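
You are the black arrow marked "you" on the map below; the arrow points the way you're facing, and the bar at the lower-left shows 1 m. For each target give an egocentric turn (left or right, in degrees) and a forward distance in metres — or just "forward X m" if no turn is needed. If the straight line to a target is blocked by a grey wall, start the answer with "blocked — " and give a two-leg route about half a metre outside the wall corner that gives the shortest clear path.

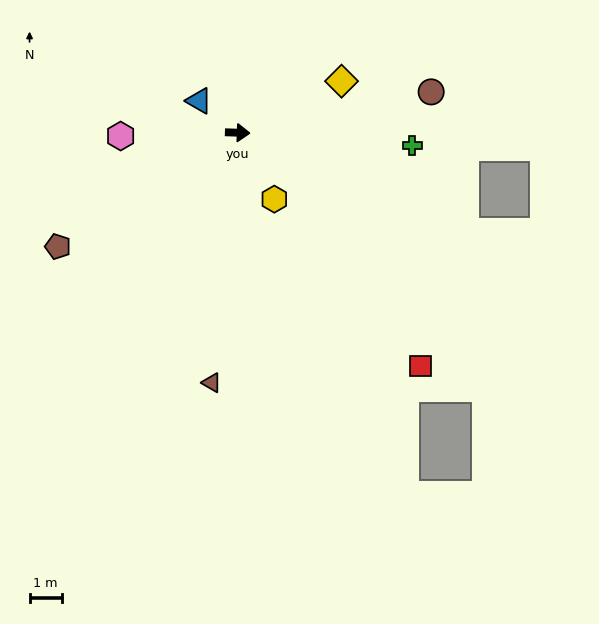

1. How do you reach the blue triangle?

turn left 143°, forward 1.6 m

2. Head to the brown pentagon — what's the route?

turn right 146°, forward 6.6 m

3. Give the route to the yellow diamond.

turn left 28°, forward 3.6 m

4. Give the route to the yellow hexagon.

turn right 59°, forward 2.4 m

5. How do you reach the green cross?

turn right 2°, forward 5.4 m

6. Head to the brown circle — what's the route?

turn left 14°, forward 6.1 m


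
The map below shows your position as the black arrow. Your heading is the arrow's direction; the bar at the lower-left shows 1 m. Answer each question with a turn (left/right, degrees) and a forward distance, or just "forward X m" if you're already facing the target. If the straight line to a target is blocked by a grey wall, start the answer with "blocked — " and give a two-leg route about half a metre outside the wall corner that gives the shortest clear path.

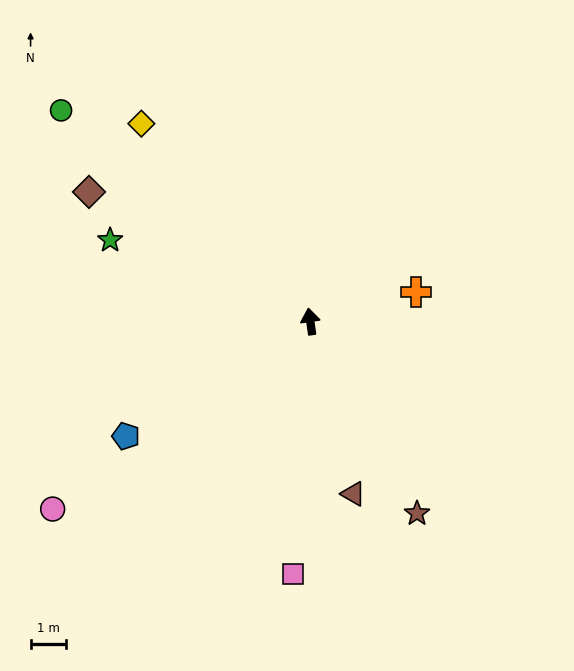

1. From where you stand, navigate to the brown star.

turn right 159°, forward 6.2 m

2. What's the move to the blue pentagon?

turn left 114°, forward 6.2 m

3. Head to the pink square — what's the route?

turn left 168°, forward 7.2 m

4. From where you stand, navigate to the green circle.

turn left 41°, forward 9.3 m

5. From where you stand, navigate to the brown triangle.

turn right 174°, forward 5.1 m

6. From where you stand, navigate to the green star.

turn left 60°, forward 6.1 m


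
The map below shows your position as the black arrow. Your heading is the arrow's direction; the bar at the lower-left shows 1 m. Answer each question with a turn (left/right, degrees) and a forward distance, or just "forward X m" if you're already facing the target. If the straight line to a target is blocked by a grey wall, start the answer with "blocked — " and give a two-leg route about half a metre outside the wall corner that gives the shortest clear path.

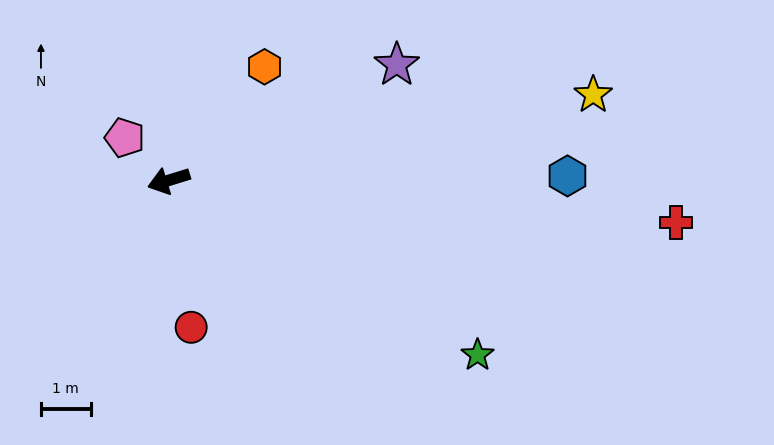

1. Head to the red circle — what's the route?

turn left 81°, forward 3.0 m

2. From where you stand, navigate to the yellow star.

turn left 174°, forward 8.7 m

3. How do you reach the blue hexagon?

turn left 163°, forward 8.0 m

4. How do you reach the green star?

turn left 133°, forward 7.1 m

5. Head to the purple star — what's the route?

turn right 170°, forward 5.1 m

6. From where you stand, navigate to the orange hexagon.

turn right 147°, forward 3.0 m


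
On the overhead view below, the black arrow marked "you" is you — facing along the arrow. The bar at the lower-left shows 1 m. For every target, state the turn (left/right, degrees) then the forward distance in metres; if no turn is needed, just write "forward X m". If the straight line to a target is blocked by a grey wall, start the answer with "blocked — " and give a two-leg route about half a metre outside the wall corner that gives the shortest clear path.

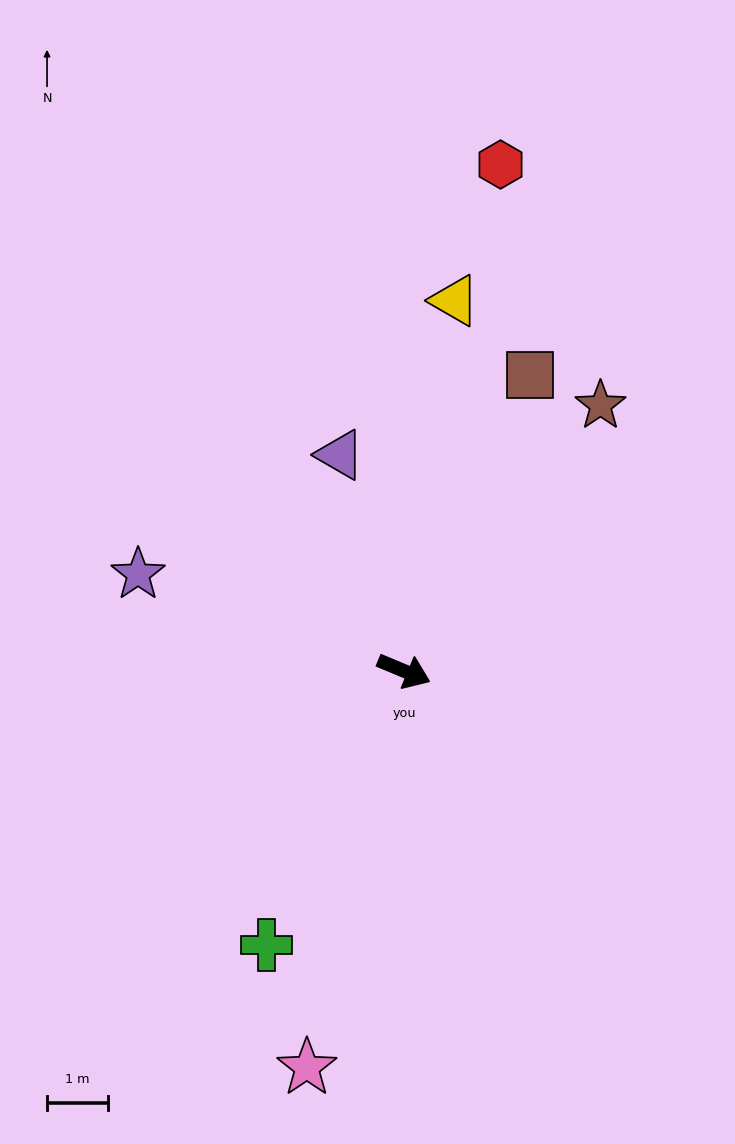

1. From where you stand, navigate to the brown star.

turn left 76°, forward 5.4 m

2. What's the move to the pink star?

turn right 81°, forward 6.7 m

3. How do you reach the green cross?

turn right 94°, forward 5.0 m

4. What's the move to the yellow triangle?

turn left 105°, forward 6.1 m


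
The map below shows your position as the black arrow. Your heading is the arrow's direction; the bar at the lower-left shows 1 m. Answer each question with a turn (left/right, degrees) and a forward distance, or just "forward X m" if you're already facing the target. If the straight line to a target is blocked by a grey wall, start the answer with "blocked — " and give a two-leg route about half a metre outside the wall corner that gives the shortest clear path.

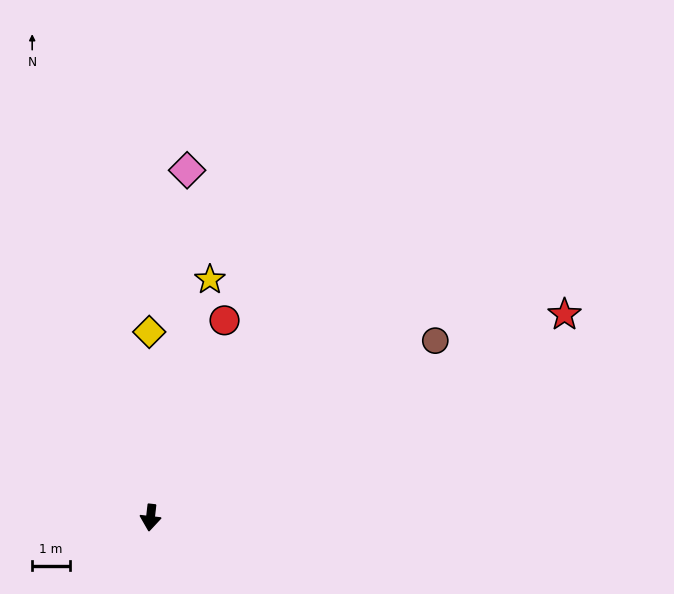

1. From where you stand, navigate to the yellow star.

turn left 173°, forward 6.5 m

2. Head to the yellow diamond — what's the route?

turn right 173°, forward 5.0 m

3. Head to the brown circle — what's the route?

turn left 128°, forward 8.9 m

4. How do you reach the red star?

turn left 123°, forward 12.3 m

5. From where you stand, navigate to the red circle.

turn left 166°, forward 5.6 m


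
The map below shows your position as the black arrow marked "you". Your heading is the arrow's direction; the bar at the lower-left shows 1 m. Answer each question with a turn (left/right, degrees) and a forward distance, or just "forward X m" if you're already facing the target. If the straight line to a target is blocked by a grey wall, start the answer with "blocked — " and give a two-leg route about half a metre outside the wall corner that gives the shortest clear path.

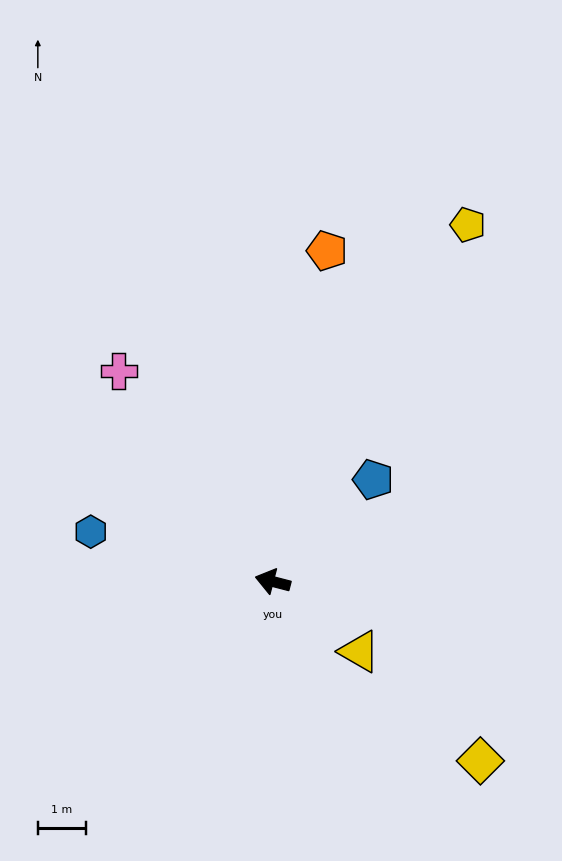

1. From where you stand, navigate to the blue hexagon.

forward 3.9 m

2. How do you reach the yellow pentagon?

turn right 104°, forward 8.4 m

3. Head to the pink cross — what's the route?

turn right 39°, forward 5.4 m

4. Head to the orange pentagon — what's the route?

turn right 85°, forward 6.9 m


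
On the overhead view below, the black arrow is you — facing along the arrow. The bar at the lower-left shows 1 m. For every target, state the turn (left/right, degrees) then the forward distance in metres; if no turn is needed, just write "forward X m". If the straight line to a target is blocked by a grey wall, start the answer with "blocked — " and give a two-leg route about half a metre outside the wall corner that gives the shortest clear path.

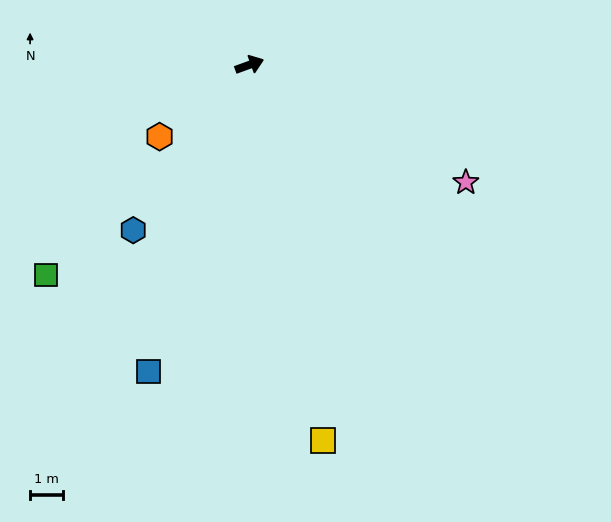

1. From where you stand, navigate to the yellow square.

turn right 99°, forward 11.6 m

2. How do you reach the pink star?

turn right 48°, forward 7.5 m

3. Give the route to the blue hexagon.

turn right 145°, forward 6.1 m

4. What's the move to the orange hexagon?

turn right 161°, forward 3.5 m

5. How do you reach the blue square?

turn right 128°, forward 9.8 m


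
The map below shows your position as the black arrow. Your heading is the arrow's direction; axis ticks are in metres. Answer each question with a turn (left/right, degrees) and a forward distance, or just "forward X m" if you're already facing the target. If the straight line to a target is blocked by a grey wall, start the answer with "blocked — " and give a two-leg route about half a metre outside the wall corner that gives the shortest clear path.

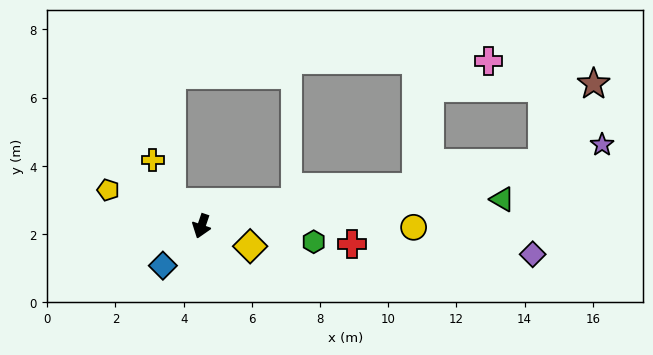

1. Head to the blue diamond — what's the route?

turn right 25°, forward 1.6 m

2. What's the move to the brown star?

blocked — turn left 119°, forward 10.2 m, then turn left 47°, forward 2.8 m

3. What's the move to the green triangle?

turn left 114°, forward 8.9 m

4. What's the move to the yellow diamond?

turn left 86°, forward 1.5 m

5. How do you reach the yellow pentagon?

turn right 92°, forward 2.9 m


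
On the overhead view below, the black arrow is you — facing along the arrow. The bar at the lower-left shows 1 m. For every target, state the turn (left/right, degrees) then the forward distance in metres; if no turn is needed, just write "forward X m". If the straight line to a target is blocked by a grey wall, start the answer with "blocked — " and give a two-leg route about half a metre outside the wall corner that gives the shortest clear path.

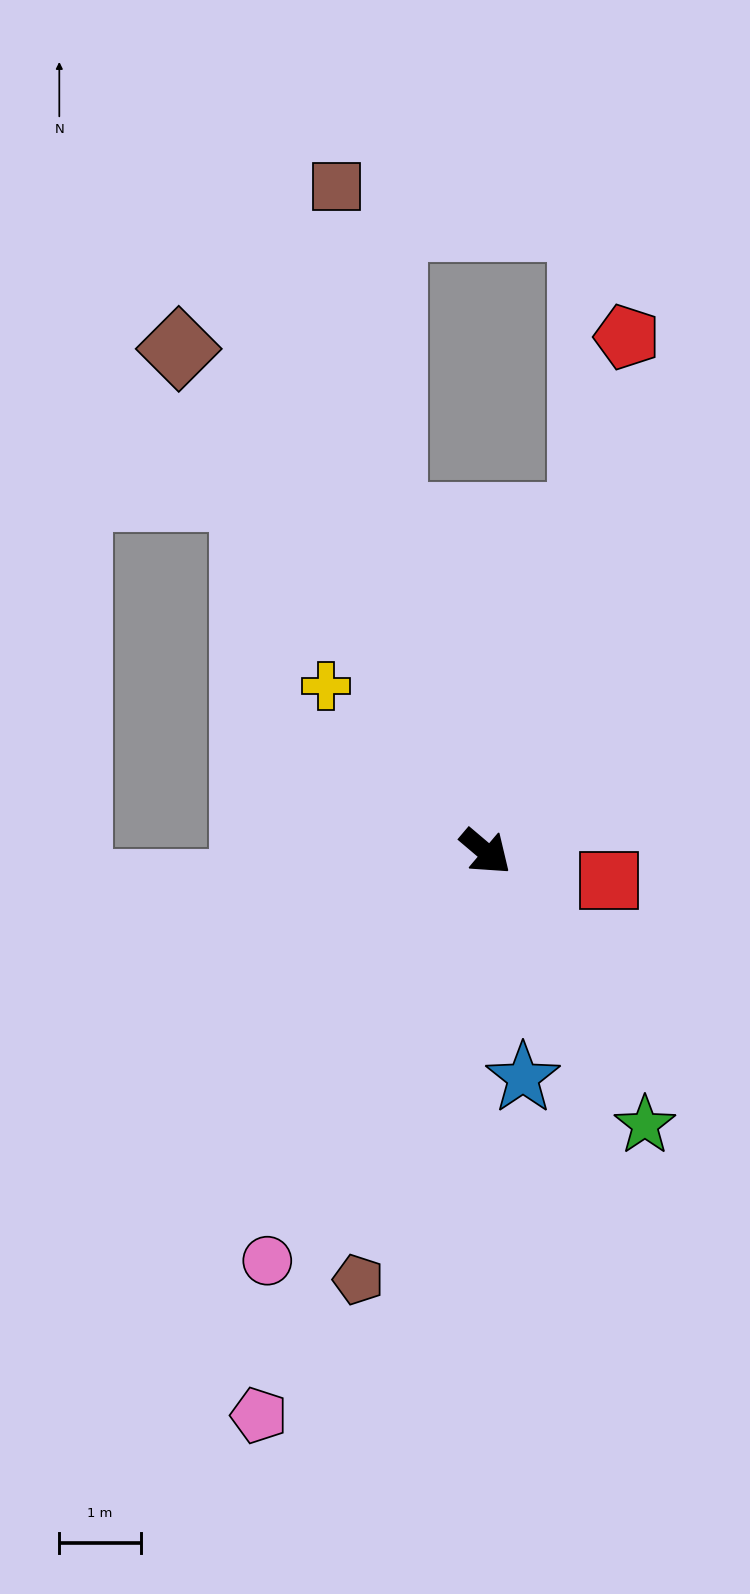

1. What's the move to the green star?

turn right 19°, forward 3.9 m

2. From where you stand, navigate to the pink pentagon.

turn right 72°, forward 7.5 m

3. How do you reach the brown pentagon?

turn right 66°, forward 5.5 m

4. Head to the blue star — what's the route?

turn right 40°, forward 2.8 m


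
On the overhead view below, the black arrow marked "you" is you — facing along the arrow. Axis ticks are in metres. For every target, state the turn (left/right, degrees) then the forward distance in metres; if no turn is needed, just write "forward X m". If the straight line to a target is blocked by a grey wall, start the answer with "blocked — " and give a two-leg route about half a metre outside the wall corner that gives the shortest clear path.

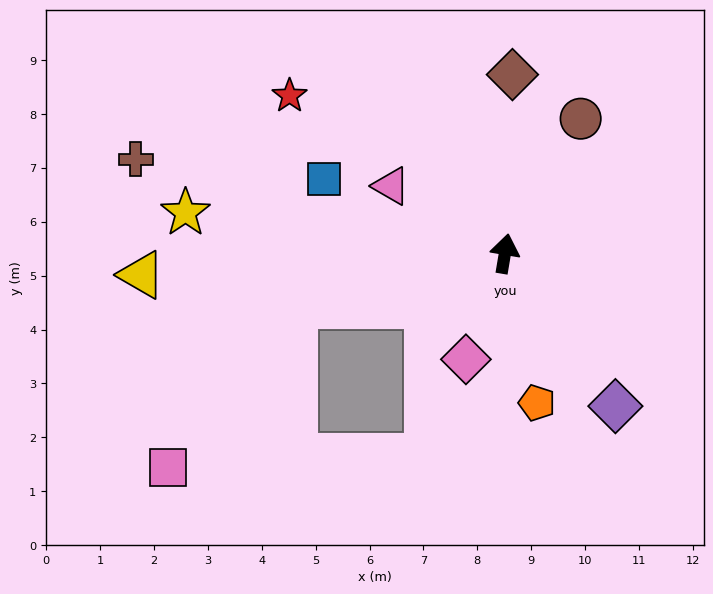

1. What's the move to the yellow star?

turn left 92°, forward 6.0 m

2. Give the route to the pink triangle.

turn left 69°, forward 2.5 m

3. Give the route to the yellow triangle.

turn left 103°, forward 6.8 m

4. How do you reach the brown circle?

turn right 20°, forward 2.9 m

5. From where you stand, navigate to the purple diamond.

turn right 135°, forward 3.5 m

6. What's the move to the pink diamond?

turn left 169°, forward 2.1 m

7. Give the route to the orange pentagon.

turn right 158°, forward 2.8 m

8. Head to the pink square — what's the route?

blocked — turn left 113°, forward 4.0 m, then turn left 39°, forward 3.8 m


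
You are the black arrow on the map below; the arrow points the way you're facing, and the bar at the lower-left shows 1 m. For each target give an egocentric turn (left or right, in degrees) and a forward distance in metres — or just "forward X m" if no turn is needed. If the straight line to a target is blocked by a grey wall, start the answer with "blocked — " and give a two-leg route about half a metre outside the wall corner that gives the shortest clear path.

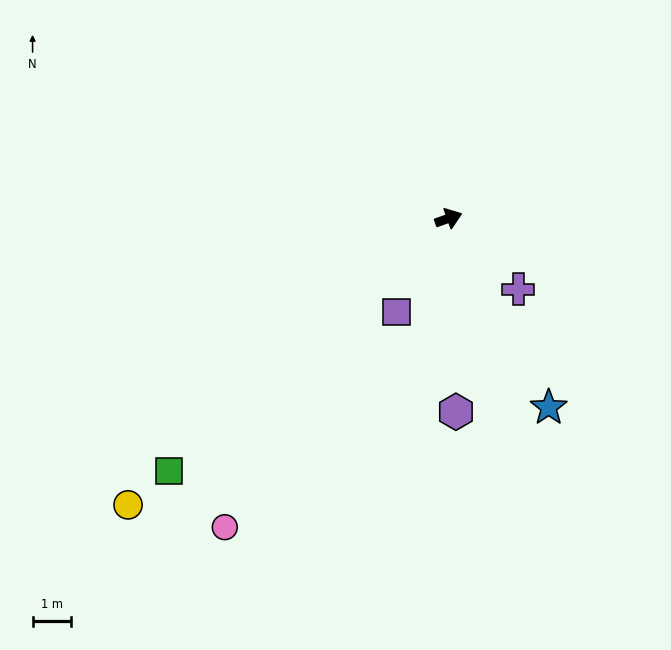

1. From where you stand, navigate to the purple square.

turn right 139°, forward 2.7 m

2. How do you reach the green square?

turn right 157°, forward 9.7 m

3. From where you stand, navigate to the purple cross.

turn right 65°, forward 2.6 m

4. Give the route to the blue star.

turn right 82°, forward 5.5 m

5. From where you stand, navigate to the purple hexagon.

turn right 107°, forward 5.0 m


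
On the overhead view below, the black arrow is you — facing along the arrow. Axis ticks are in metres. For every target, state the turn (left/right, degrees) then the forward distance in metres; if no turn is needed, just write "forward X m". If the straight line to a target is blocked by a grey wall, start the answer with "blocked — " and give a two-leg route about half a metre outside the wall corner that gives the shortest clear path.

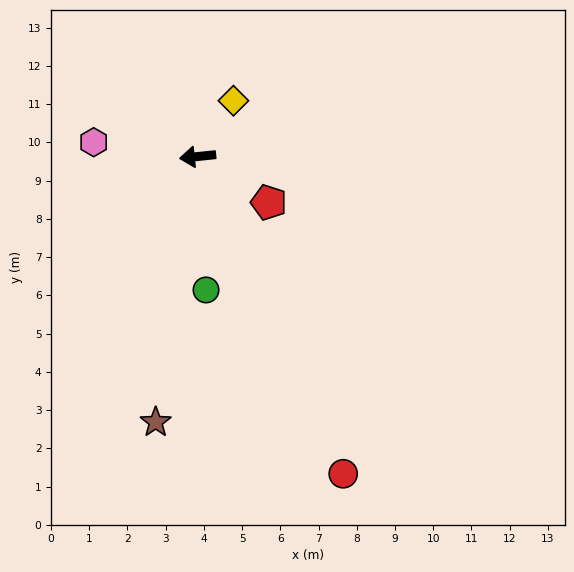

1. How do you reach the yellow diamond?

turn right 129°, forward 1.7 m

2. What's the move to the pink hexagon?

turn right 14°, forward 2.7 m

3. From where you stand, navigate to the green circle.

turn left 88°, forward 3.5 m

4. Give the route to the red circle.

turn left 109°, forward 9.1 m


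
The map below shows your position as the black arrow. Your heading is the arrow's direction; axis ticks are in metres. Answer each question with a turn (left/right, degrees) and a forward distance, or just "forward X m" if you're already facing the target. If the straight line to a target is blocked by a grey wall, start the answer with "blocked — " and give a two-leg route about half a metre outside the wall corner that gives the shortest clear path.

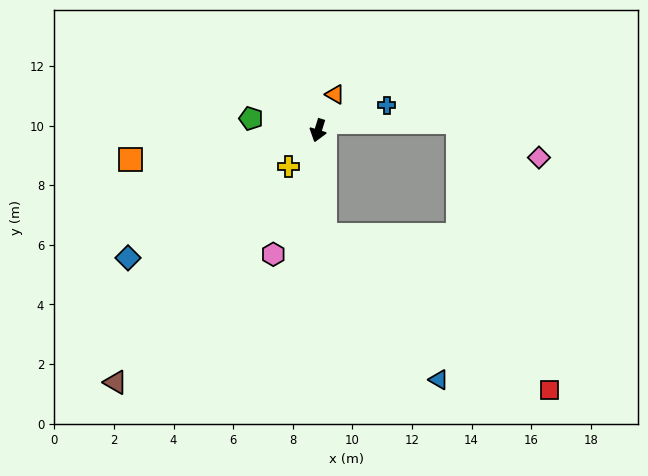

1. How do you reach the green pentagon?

turn right 83°, forward 2.3 m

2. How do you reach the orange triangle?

turn left 172°, forward 1.3 m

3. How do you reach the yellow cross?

turn right 22°, forward 1.6 m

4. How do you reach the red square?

blocked — turn left 21°, forward 3.5 m, then turn left 52°, forward 9.1 m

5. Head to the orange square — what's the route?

turn right 64°, forward 6.4 m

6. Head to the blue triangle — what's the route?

blocked — turn left 21°, forward 3.5 m, then turn left 34°, forward 6.2 m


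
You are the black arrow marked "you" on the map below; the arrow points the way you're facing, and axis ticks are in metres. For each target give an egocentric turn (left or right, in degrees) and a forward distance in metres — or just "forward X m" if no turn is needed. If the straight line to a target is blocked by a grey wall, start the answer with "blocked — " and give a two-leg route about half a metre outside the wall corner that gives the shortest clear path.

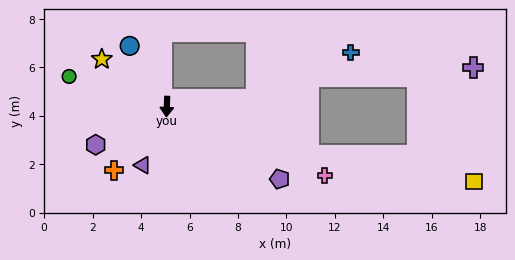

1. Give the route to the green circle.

turn right 105°, forward 4.2 m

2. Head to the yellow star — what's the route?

turn right 124°, forward 3.3 m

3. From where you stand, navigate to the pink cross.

turn left 69°, forward 7.1 m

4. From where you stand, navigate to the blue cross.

blocked — turn left 97°, forward 3.7 m, then turn left 22°, forward 4.4 m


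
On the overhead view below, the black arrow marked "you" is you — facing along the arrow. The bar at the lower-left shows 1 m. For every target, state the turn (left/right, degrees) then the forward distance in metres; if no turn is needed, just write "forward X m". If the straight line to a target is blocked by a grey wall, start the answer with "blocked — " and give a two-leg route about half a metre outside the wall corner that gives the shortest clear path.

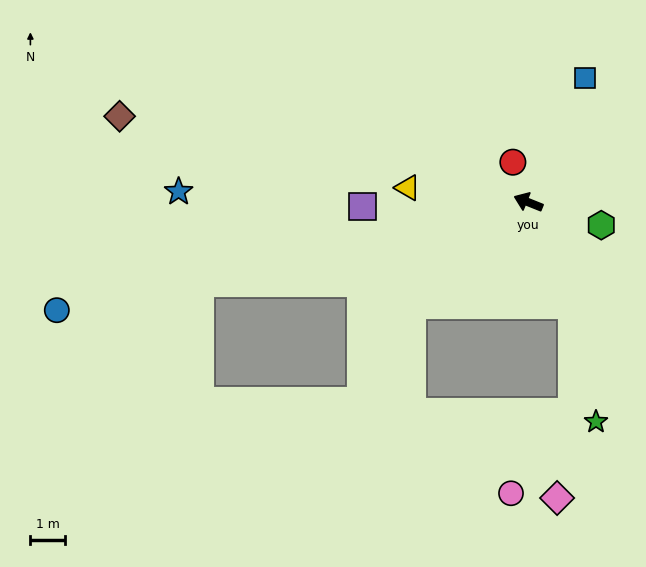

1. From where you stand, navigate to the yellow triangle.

turn left 15°, forward 3.6 m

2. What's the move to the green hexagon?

turn right 176°, forward 2.2 m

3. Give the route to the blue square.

turn right 93°, forward 4.0 m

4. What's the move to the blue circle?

turn left 35°, forward 14.2 m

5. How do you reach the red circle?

turn right 47°, forward 1.3 m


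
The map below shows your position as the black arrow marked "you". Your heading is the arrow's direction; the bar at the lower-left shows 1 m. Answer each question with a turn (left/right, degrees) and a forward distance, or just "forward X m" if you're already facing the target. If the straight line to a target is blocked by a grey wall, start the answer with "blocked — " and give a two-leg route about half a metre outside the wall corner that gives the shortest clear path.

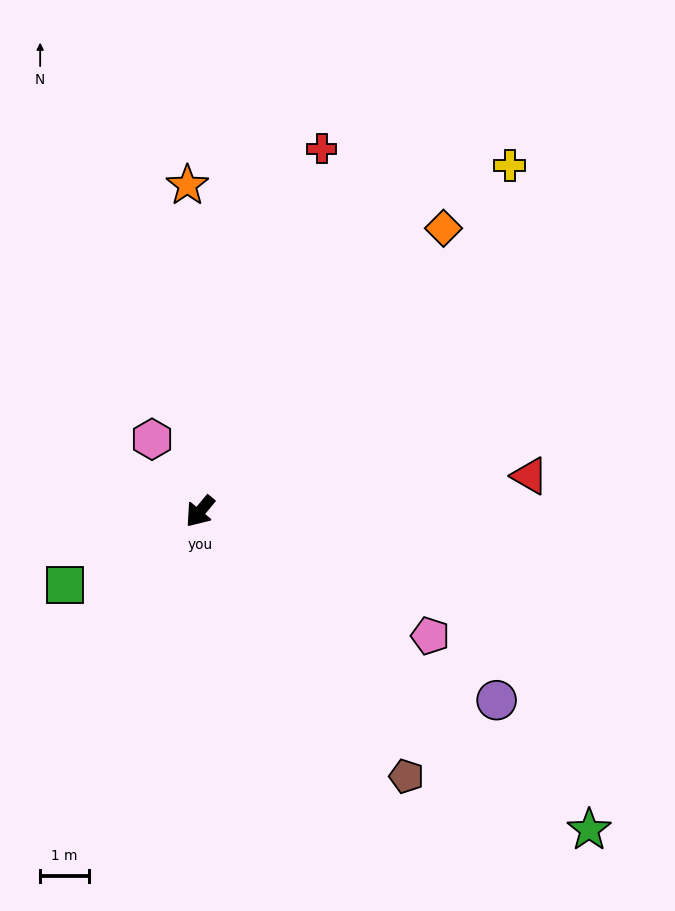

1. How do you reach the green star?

turn left 90°, forward 10.3 m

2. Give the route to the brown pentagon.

turn left 78°, forward 6.9 m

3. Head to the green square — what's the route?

turn right 22°, forward 3.2 m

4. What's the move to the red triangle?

turn left 136°, forward 6.8 m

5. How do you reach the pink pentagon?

turn left 101°, forward 5.4 m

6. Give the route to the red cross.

turn right 159°, forward 7.9 m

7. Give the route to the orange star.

turn right 138°, forward 6.7 m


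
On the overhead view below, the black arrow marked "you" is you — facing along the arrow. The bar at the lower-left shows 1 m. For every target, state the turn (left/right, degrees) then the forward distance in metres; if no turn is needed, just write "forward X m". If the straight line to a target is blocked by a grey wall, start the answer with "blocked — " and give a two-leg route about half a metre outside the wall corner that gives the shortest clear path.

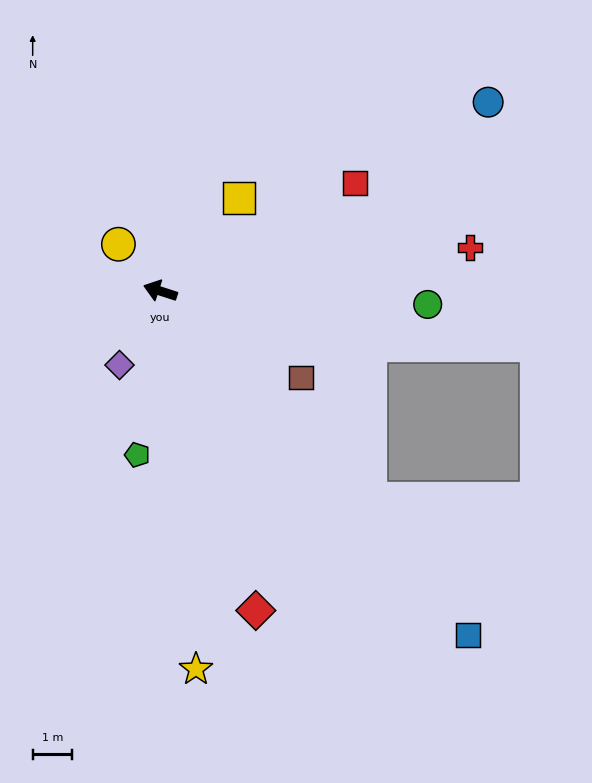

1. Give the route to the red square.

turn right 133°, forward 5.6 m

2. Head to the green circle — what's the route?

turn right 165°, forward 6.8 m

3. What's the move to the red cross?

turn right 154°, forward 7.9 m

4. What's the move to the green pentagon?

turn left 100°, forward 4.2 m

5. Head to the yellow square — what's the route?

turn right 112°, forward 3.1 m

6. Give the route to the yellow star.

turn left 113°, forward 9.6 m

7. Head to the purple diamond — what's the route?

turn left 79°, forward 2.1 m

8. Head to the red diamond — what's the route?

turn left 125°, forward 8.4 m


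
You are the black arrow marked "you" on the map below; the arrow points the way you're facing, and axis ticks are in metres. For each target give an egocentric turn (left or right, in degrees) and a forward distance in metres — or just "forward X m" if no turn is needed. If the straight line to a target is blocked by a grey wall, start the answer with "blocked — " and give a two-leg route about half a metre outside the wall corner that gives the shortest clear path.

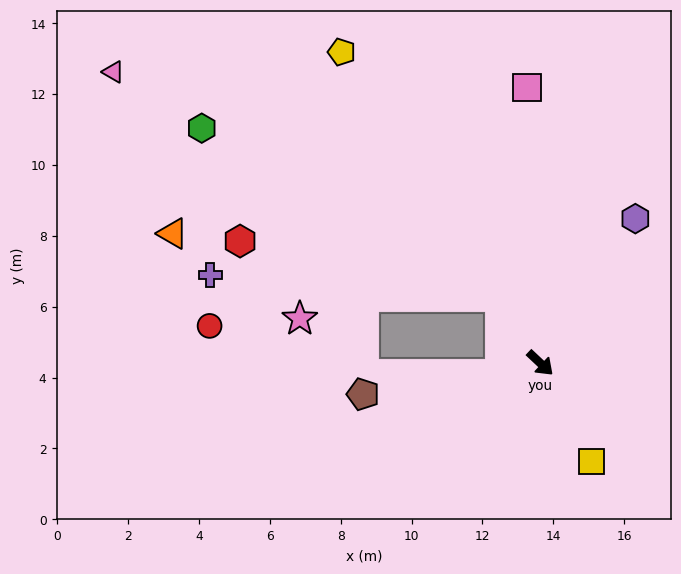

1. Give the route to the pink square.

turn left 136°, forward 7.8 m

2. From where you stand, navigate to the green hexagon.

blocked — turn left 165°, forward 2.2 m, then turn left 29°, forward 9.7 m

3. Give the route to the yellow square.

turn right 19°, forward 3.1 m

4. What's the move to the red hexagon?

blocked — turn left 165°, forward 2.2 m, then turn left 46°, forward 7.5 m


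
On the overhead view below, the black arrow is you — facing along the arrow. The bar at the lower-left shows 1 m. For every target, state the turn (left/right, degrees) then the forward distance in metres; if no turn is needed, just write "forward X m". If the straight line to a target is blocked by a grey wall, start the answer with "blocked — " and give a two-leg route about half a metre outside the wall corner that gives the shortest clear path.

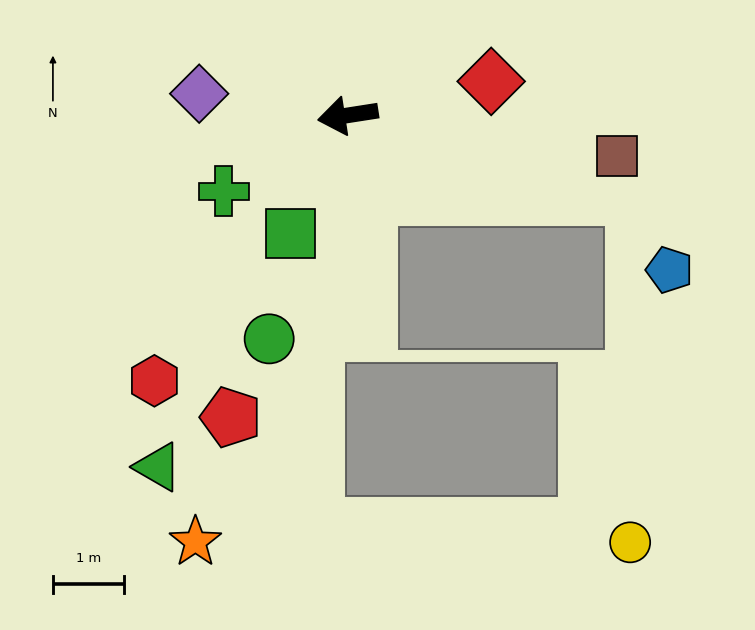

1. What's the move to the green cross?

turn left 23°, forward 2.1 m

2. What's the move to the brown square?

turn left 162°, forward 3.8 m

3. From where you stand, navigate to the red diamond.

turn right 176°, forward 2.1 m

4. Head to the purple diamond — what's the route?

turn right 17°, forward 2.1 m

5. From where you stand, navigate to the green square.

turn left 55°, forward 1.9 m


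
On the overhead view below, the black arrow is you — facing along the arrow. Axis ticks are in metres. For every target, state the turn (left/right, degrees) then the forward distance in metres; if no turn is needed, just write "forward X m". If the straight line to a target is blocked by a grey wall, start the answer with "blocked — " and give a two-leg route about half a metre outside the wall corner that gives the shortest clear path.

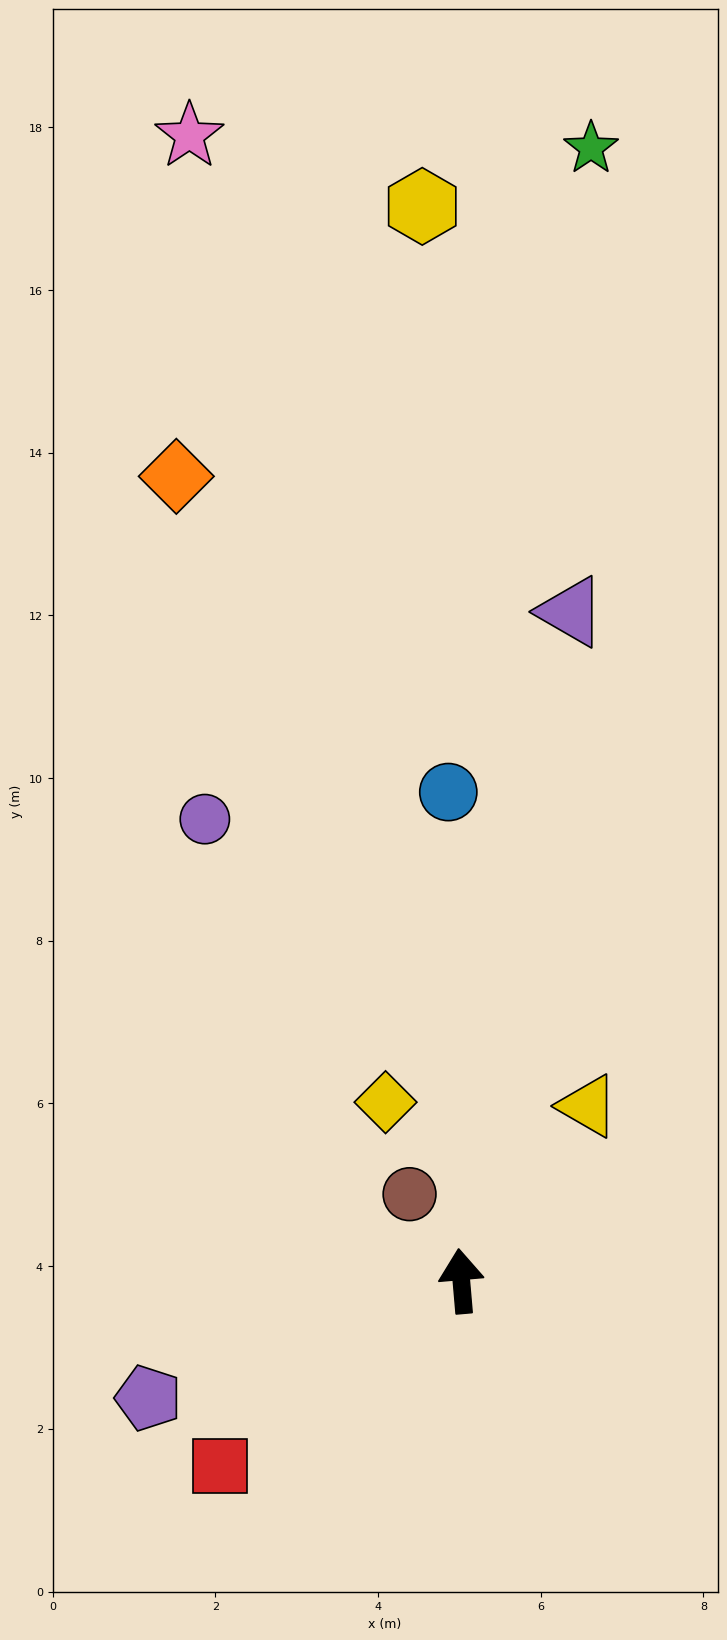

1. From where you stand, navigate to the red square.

turn left 123°, forward 3.7 m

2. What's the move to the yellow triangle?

turn right 41°, forward 2.7 m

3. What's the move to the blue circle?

turn right 3°, forward 6.0 m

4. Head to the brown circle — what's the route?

turn left 26°, forward 1.2 m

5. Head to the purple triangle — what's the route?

turn right 14°, forward 8.3 m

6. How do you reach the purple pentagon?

turn left 106°, forward 4.1 m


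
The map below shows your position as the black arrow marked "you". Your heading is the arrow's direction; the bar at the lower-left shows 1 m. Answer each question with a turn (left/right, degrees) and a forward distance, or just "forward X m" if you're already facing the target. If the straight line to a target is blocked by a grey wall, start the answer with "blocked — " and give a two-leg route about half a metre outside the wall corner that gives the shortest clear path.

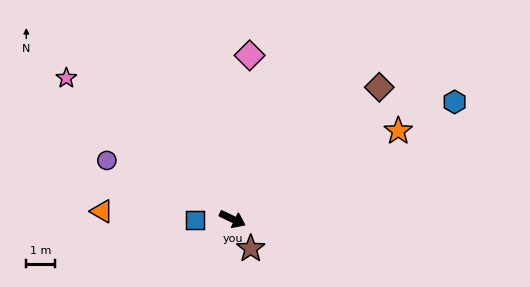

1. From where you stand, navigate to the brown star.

turn right 33°, forward 1.2 m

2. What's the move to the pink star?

turn left 165°, forward 7.5 m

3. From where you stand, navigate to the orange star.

turn left 54°, forward 6.5 m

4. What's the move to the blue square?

turn right 153°, forward 1.3 m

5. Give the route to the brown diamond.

turn left 68°, forward 6.8 m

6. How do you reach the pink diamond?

turn left 110°, forward 5.7 m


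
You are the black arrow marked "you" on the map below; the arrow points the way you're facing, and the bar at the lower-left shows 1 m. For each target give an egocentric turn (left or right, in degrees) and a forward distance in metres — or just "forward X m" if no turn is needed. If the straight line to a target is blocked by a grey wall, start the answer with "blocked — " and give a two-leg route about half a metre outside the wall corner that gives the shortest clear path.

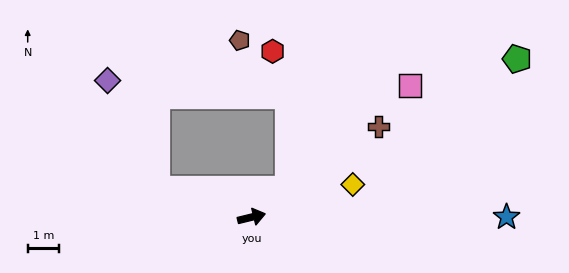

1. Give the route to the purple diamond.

blocked — turn left 150°, forward 3.1 m, then turn right 49°, forward 3.8 m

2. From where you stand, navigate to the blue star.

turn right 14°, forward 8.1 m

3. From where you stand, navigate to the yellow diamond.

turn left 4°, forward 3.4 m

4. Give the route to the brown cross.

turn left 22°, forward 5.0 m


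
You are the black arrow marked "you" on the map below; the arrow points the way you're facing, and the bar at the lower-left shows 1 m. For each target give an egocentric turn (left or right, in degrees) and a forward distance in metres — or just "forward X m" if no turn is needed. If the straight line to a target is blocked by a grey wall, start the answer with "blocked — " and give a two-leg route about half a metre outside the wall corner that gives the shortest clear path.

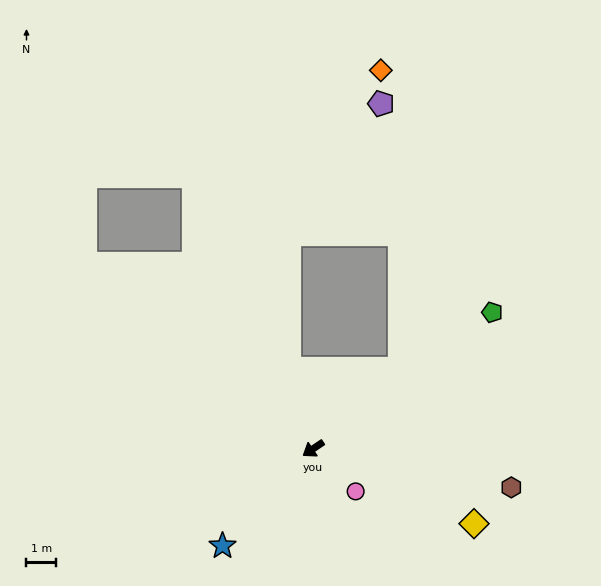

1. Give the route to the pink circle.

turn left 101°, forward 2.0 m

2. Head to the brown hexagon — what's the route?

turn left 135°, forward 6.9 m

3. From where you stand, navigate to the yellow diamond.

turn left 121°, forward 6.0 m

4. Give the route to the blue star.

turn left 13°, forward 4.5 m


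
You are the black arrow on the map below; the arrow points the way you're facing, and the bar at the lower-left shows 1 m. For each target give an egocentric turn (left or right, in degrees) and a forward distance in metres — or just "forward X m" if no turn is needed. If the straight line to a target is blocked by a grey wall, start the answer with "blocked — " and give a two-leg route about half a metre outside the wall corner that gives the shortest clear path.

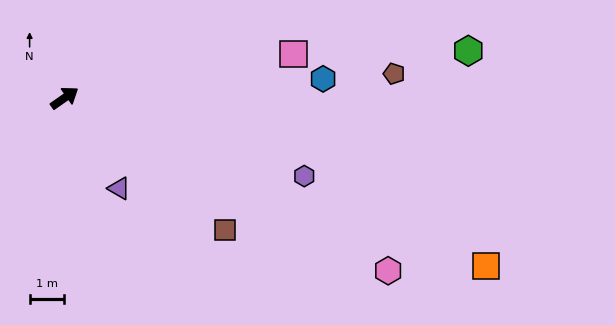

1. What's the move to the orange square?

turn right 57°, forward 13.3 m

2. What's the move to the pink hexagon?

turn right 63°, forward 10.8 m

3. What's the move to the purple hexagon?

turn right 53°, forward 7.4 m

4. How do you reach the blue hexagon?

turn right 31°, forward 7.6 m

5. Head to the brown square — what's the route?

turn right 74°, forward 6.1 m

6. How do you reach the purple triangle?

turn right 94°, forward 3.1 m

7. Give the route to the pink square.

turn right 24°, forward 6.8 m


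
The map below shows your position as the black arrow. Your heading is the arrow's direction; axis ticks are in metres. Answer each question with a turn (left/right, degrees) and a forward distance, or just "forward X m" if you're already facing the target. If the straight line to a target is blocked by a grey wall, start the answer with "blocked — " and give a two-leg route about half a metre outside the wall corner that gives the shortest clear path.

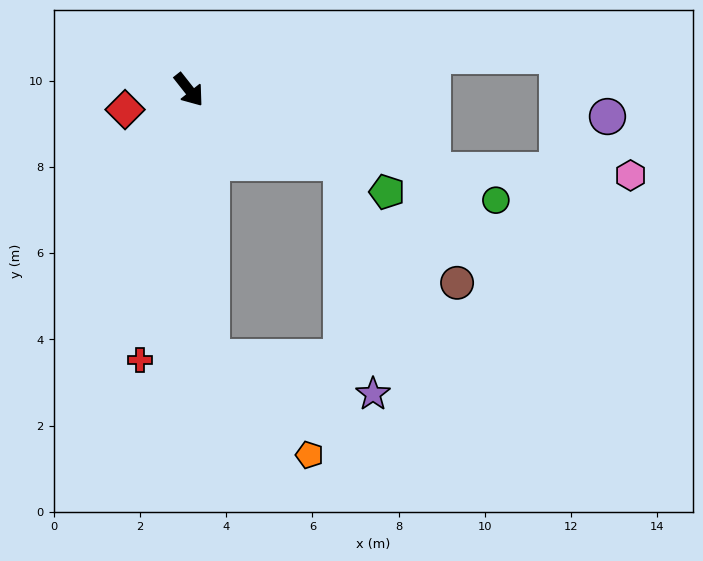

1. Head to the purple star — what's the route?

blocked — turn left 26°, forward 3.9 m, then turn right 56°, forward 5.4 m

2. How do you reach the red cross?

turn right 49°, forward 6.4 m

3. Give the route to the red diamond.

turn right 111°, forward 1.6 m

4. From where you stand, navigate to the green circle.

turn left 32°, forward 7.6 m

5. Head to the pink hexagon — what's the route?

blocked — turn left 33°, forward 6.0 m, then turn left 17°, forward 4.6 m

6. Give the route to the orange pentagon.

blocked — turn right 34°, forward 6.2 m, then turn left 41°, forward 3.2 m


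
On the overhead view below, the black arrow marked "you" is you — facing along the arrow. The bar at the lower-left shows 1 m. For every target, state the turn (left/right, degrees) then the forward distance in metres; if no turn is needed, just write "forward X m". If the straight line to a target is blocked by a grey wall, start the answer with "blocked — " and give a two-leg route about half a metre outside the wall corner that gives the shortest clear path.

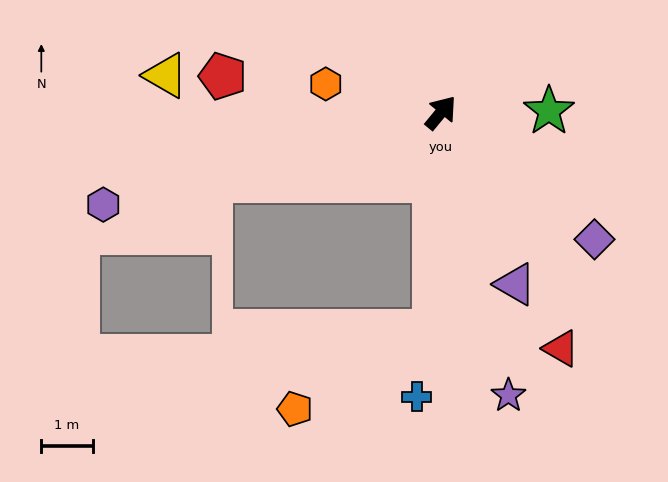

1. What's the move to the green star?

turn right 50°, forward 2.1 m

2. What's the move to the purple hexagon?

turn left 145°, forward 6.8 m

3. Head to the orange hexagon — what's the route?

turn left 116°, forward 2.3 m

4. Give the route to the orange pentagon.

blocked — turn right 142°, forward 4.2 m, then turn right 59°, forward 3.1 m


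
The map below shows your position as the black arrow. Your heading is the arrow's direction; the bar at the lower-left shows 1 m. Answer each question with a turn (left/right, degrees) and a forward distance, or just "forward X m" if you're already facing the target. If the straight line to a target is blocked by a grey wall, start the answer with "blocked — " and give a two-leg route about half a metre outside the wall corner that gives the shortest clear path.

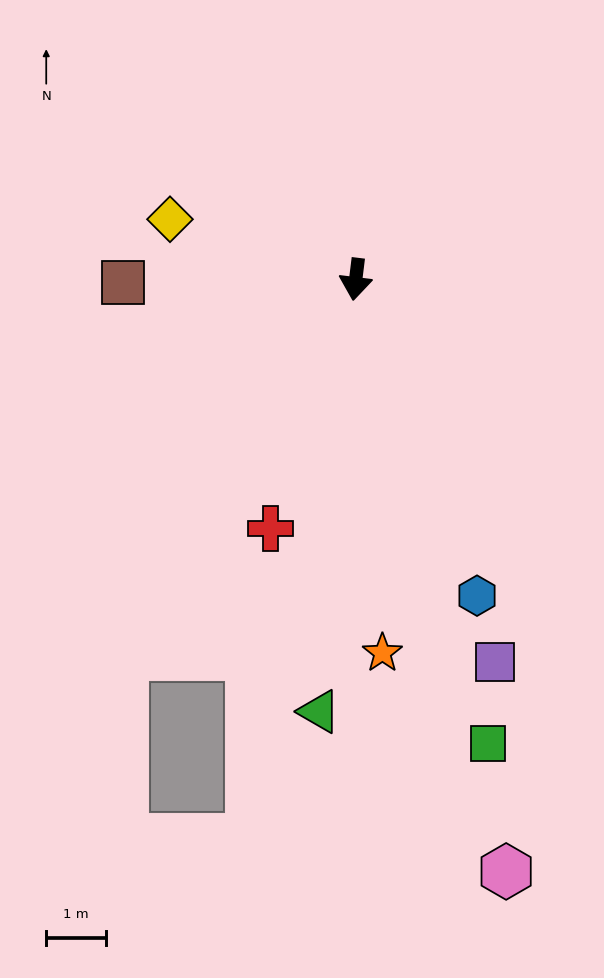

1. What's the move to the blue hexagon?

turn left 28°, forward 5.7 m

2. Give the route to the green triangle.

turn left 2°, forward 7.3 m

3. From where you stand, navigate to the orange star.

turn left 11°, forward 6.3 m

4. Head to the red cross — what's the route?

turn right 12°, forward 4.4 m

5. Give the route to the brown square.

turn right 82°, forward 3.9 m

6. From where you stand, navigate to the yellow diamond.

turn right 101°, forward 3.3 m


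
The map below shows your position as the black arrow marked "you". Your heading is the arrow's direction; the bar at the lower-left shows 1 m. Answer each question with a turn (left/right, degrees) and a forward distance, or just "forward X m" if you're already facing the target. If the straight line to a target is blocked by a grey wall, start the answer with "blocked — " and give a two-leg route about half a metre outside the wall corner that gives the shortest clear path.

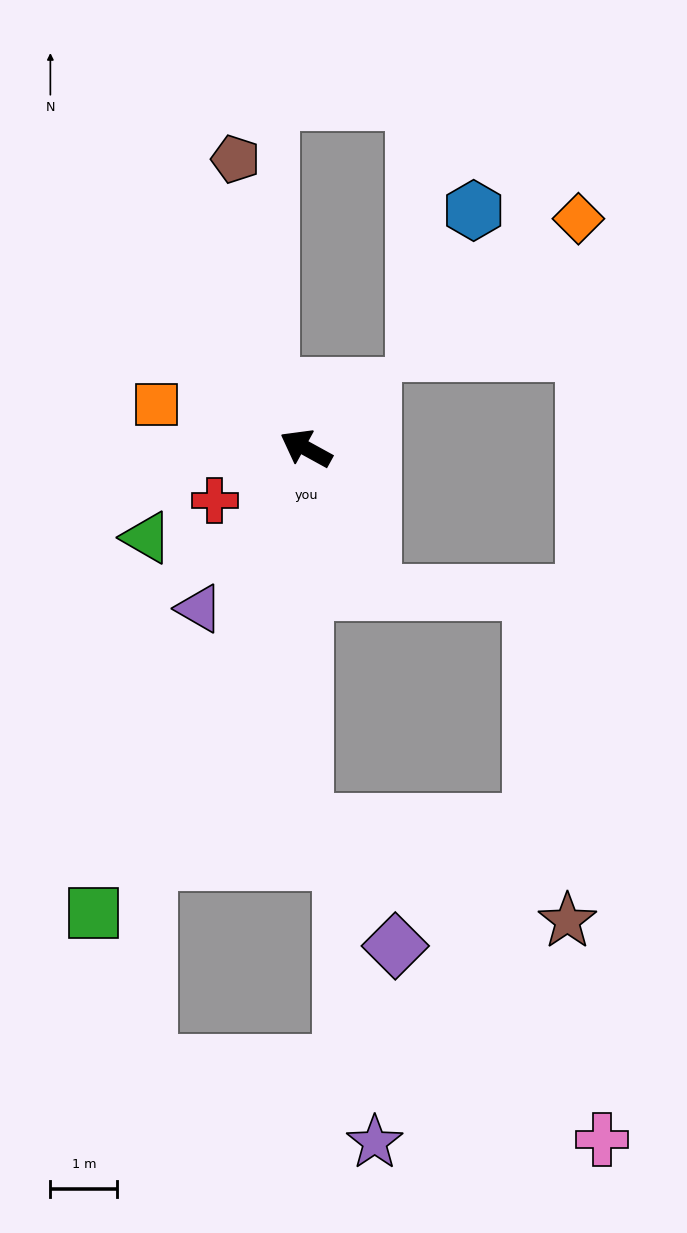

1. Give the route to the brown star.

blocked — turn left 119°, forward 5.6 m, then turn left 69°, forward 4.2 m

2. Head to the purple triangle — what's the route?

turn left 85°, forward 2.9 m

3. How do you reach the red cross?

turn left 58°, forward 1.6 m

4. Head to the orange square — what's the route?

turn left 12°, forward 2.3 m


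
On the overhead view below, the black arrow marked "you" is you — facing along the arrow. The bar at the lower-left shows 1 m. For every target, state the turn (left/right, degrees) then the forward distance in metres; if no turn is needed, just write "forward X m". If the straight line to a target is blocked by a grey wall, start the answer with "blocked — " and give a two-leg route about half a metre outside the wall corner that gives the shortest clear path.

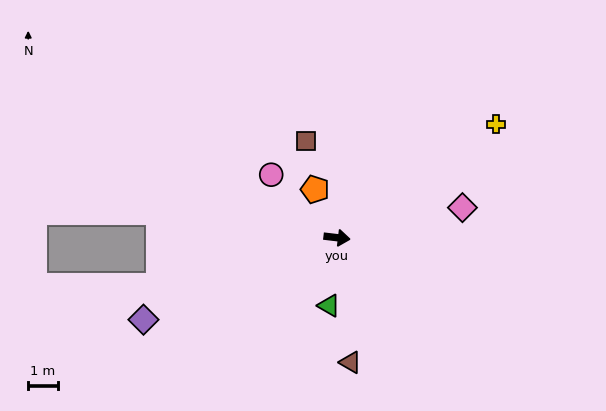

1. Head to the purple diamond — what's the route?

turn right 150°, forward 7.1 m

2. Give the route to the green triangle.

turn right 90°, forward 2.3 m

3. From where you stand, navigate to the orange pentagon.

turn left 121°, forward 1.8 m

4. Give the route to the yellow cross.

turn left 42°, forward 6.6 m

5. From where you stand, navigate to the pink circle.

turn left 143°, forward 3.1 m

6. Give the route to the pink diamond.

turn left 20°, forward 4.3 m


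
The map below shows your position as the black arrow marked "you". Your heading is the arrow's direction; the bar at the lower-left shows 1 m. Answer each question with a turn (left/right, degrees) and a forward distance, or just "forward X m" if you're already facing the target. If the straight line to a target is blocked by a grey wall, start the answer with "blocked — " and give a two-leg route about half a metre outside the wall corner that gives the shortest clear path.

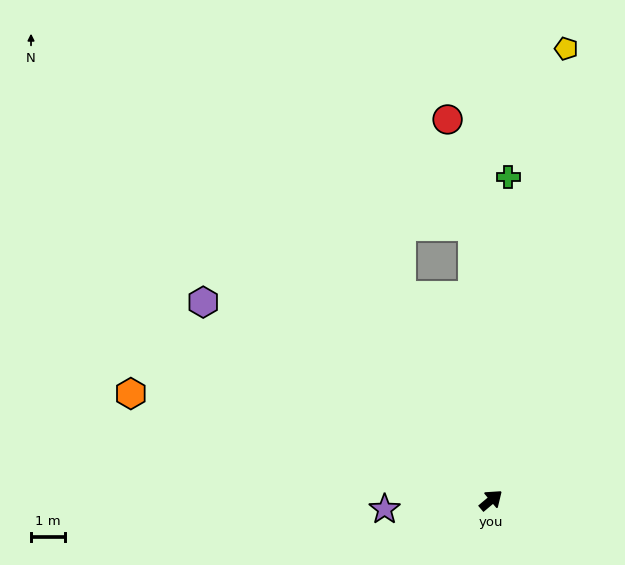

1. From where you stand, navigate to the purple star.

turn left 145°, forward 3.1 m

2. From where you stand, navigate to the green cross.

turn left 47°, forward 9.5 m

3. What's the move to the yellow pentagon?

turn left 40°, forward 13.5 m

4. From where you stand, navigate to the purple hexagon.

turn left 105°, forward 10.3 m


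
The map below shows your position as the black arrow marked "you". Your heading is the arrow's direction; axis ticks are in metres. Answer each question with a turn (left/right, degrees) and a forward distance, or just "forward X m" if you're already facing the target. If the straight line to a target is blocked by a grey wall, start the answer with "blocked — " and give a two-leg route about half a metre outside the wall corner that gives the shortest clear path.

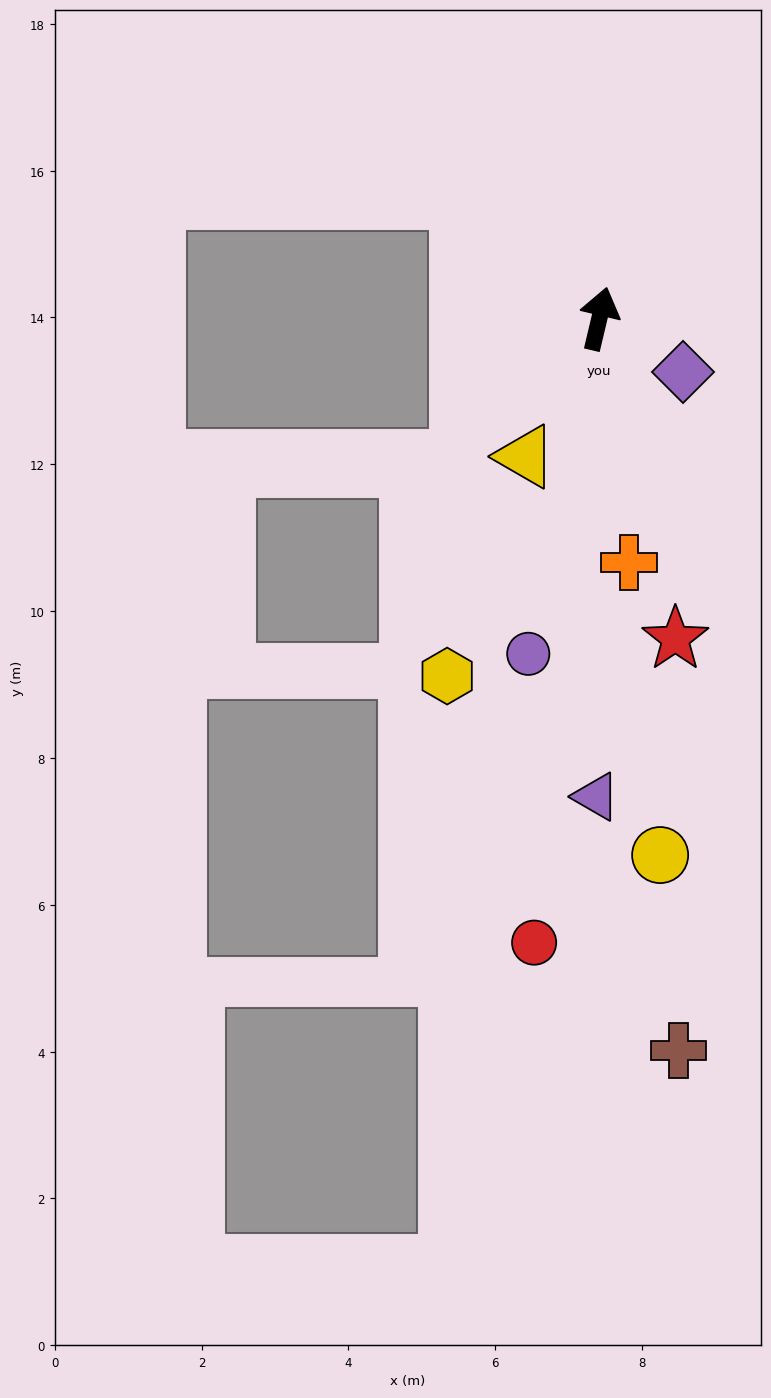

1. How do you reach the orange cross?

turn right 160°, forward 3.3 m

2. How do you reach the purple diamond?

turn right 109°, forward 1.4 m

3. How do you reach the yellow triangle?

turn left 165°, forward 2.1 m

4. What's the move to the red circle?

turn right 173°, forward 8.5 m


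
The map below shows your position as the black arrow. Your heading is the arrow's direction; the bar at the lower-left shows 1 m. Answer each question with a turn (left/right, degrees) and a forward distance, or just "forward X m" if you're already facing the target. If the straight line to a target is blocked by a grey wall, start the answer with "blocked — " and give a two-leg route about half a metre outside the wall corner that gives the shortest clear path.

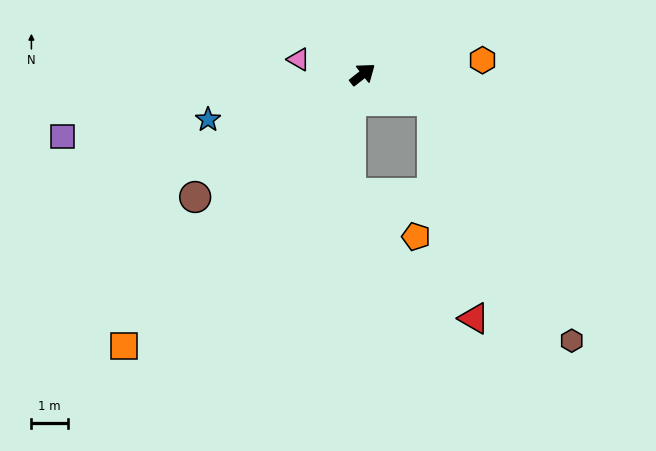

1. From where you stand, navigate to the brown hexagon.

blocked — turn right 59°, forward 2.0 m, then turn right 39°, forward 7.5 m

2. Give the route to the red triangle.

blocked — turn right 59°, forward 2.0 m, then turn right 58°, forward 6.0 m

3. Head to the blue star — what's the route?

turn left 158°, forward 4.4 m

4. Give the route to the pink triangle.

turn left 129°, forward 1.8 m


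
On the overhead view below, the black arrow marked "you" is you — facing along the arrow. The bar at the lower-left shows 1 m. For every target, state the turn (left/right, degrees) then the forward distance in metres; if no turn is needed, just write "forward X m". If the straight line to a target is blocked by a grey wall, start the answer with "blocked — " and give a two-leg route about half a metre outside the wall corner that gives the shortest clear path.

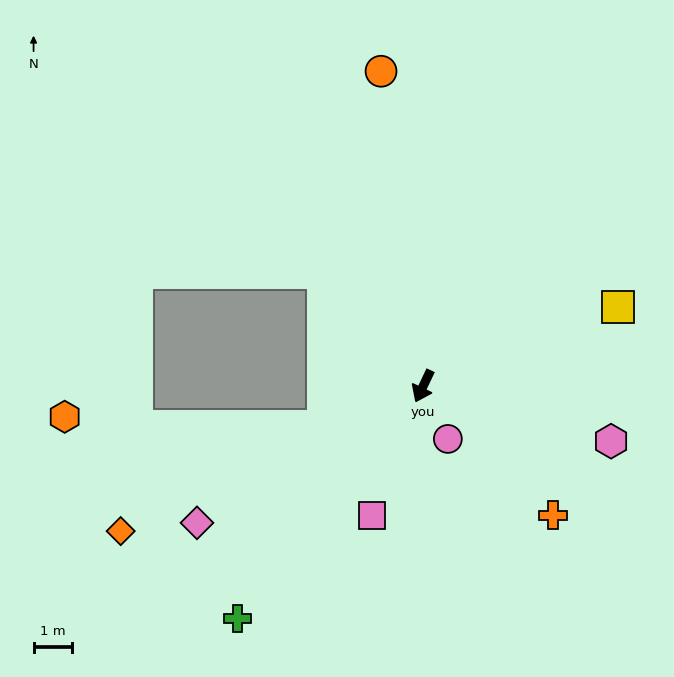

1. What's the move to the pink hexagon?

turn left 99°, forward 5.1 m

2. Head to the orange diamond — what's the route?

turn right 39°, forward 8.8 m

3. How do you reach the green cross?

turn right 13°, forward 7.8 m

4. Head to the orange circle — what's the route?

turn right 147°, forward 8.3 m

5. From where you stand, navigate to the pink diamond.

turn right 34°, forward 6.9 m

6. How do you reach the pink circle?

turn left 50°, forward 1.5 m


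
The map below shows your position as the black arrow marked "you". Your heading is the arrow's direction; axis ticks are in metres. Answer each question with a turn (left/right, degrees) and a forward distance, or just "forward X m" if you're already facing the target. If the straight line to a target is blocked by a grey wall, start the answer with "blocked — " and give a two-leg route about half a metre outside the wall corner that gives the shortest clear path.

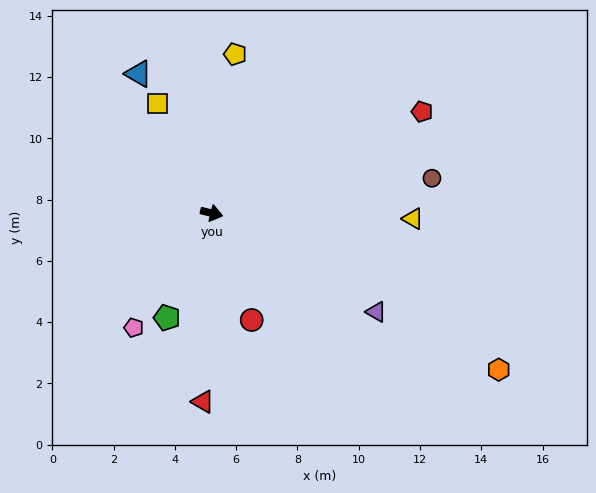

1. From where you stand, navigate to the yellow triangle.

turn left 12°, forward 6.6 m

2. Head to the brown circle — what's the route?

turn left 23°, forward 7.3 m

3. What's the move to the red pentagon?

turn left 40°, forward 7.6 m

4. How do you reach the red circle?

turn right 55°, forward 3.7 m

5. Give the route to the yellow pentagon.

turn left 96°, forward 5.2 m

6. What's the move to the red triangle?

turn right 79°, forward 6.2 m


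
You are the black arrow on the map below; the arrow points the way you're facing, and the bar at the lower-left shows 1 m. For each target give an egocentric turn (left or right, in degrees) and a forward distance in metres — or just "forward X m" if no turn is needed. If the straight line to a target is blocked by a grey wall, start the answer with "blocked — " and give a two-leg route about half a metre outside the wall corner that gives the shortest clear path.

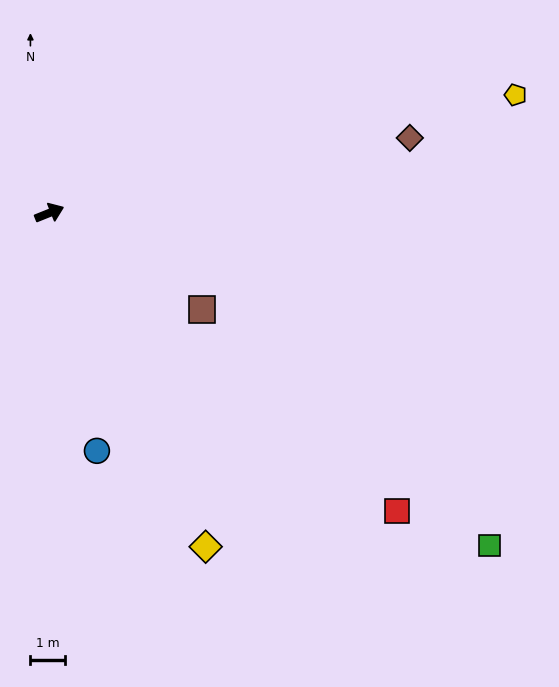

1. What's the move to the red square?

turn right 63°, forward 13.3 m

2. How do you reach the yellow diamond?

turn right 87°, forward 10.7 m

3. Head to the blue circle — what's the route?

turn right 101°, forward 7.1 m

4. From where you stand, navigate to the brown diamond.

turn right 10°, forward 10.7 m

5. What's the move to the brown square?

turn right 54°, forward 5.3 m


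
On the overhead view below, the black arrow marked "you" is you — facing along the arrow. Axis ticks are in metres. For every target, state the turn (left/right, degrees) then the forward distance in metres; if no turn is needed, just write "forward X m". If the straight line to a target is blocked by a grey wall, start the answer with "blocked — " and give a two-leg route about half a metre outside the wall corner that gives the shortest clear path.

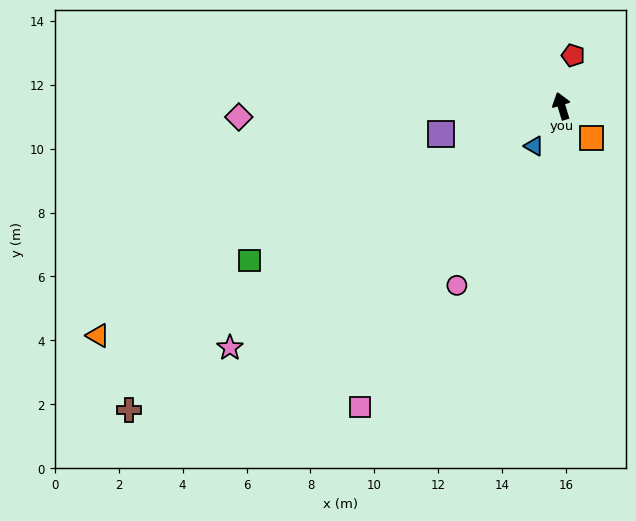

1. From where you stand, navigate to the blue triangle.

turn left 129°, forward 1.5 m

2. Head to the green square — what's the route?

turn left 99°, forward 10.9 m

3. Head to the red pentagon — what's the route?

turn right 30°, forward 1.6 m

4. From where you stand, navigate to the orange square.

turn right 154°, forward 1.4 m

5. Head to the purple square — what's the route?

turn left 86°, forward 3.9 m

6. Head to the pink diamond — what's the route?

turn left 75°, forward 10.1 m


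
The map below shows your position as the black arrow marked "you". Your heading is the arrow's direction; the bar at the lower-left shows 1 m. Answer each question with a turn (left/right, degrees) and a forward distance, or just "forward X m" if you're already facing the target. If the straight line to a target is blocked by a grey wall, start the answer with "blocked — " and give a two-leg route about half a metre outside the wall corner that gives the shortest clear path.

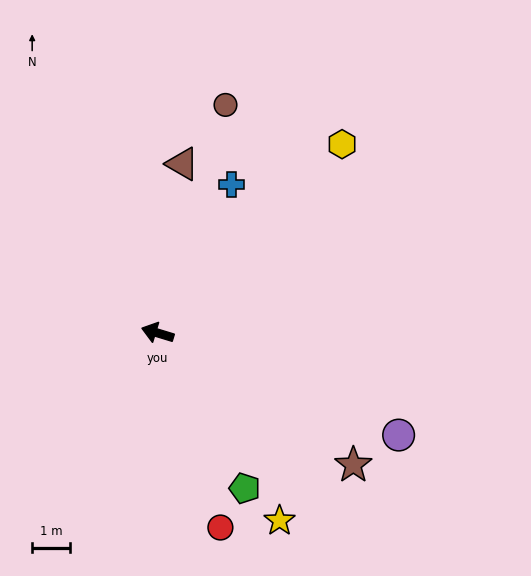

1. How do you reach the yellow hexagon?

turn right 117°, forward 6.9 m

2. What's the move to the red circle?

turn left 125°, forward 5.4 m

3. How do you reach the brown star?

turn left 163°, forward 6.2 m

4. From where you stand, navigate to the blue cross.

turn right 100°, forward 4.4 m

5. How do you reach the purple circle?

turn left 174°, forward 6.9 m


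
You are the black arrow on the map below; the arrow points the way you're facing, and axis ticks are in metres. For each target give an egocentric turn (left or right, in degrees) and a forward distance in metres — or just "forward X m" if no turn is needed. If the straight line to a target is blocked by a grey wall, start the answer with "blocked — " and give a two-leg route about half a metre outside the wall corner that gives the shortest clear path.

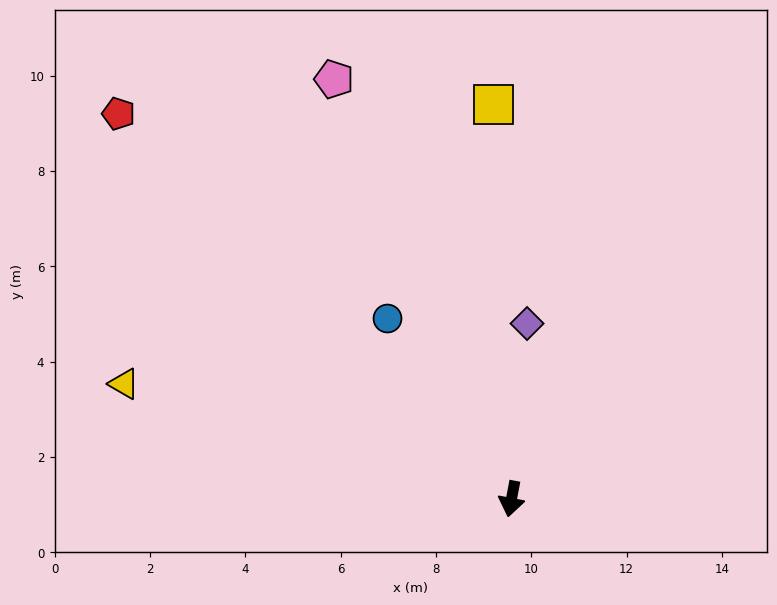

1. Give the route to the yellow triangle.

turn right 96°, forward 8.5 m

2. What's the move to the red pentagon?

turn right 124°, forward 11.5 m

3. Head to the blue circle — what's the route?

turn right 135°, forward 4.6 m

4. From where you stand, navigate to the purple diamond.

turn right 174°, forward 3.7 m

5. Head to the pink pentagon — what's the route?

turn right 146°, forward 9.6 m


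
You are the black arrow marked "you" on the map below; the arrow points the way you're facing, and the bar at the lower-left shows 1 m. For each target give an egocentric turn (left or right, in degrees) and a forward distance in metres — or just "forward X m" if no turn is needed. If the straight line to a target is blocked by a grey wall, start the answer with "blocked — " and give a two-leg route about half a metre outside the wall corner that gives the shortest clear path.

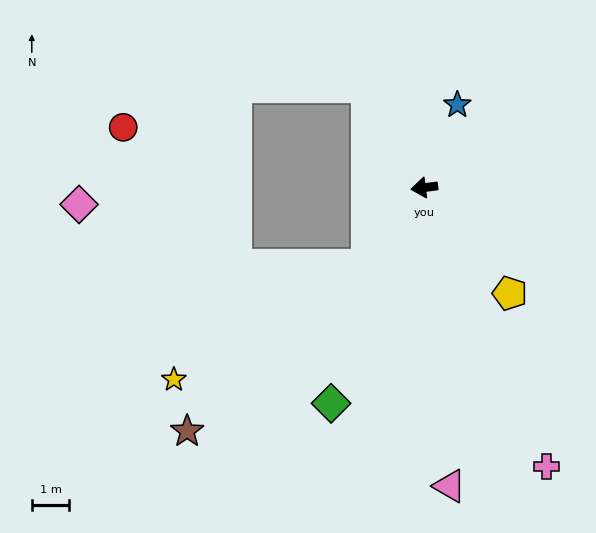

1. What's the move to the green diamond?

turn left 59°, forward 6.2 m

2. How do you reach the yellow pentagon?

turn left 122°, forward 3.6 m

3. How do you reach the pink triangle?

turn left 88°, forward 7.9 m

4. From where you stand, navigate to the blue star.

turn right 119°, forward 2.4 m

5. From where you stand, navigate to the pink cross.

turn left 106°, forward 8.1 m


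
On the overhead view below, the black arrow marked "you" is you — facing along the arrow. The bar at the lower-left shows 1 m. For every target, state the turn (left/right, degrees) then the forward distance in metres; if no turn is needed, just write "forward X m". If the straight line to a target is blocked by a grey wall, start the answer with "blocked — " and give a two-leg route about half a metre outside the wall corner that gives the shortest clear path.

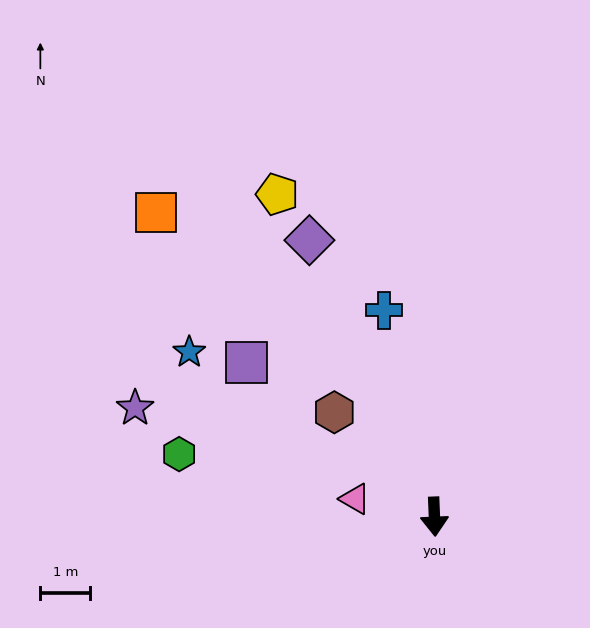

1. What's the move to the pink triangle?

turn right 105°, forward 1.6 m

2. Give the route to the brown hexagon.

turn right 139°, forward 2.9 m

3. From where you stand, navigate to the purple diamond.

turn right 158°, forward 6.1 m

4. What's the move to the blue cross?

turn right 169°, forward 4.3 m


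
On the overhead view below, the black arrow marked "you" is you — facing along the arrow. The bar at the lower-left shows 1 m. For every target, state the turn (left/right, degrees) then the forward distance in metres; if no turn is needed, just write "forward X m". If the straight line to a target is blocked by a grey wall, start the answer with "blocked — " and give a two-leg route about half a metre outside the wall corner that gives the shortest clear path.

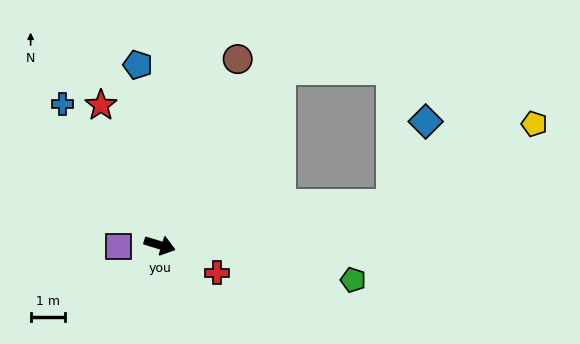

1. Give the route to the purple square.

turn right 161°, forward 1.2 m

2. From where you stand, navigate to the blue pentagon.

turn left 114°, forward 5.3 m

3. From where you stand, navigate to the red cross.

turn right 9°, forward 1.9 m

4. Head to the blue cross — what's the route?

turn left 141°, forward 5.0 m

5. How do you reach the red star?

turn left 130°, forward 4.4 m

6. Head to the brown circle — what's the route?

turn left 84°, forward 5.9 m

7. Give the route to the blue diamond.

blocked — turn left 27°, forward 6.8 m, then turn left 57°, forward 2.6 m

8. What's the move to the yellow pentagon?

blocked — turn left 27°, forward 6.8 m, then turn left 19°, forward 4.8 m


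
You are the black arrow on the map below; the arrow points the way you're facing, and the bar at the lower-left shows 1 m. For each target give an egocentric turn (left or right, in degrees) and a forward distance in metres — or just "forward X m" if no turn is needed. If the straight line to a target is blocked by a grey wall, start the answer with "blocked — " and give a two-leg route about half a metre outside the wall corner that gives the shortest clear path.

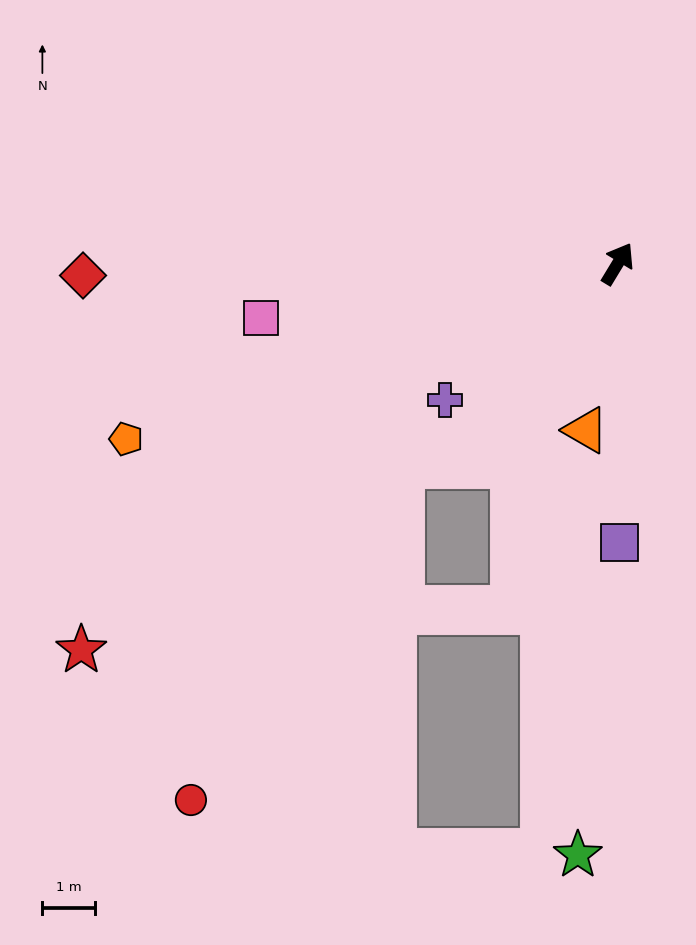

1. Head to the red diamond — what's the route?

turn left 122°, forward 10.1 m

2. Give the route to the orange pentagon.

turn left 141°, forward 9.9 m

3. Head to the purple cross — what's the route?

turn left 160°, forward 4.2 m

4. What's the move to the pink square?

turn left 130°, forward 6.8 m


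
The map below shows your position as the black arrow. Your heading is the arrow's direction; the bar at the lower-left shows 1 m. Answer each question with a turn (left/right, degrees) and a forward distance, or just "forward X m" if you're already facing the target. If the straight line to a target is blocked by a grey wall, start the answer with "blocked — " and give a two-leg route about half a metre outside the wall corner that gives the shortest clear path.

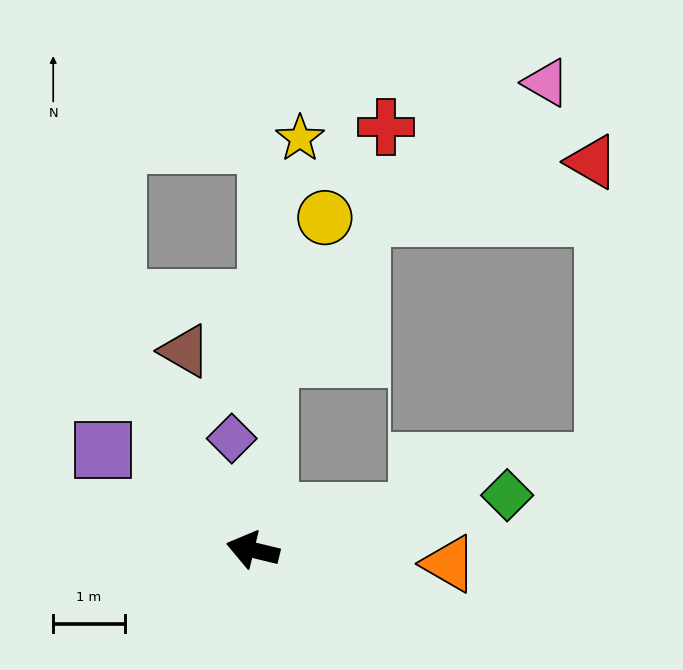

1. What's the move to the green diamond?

turn right 154°, forward 3.6 m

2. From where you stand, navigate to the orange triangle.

turn right 170°, forward 2.8 m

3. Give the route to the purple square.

turn right 20°, forward 2.5 m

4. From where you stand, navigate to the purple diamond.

turn right 66°, forward 1.6 m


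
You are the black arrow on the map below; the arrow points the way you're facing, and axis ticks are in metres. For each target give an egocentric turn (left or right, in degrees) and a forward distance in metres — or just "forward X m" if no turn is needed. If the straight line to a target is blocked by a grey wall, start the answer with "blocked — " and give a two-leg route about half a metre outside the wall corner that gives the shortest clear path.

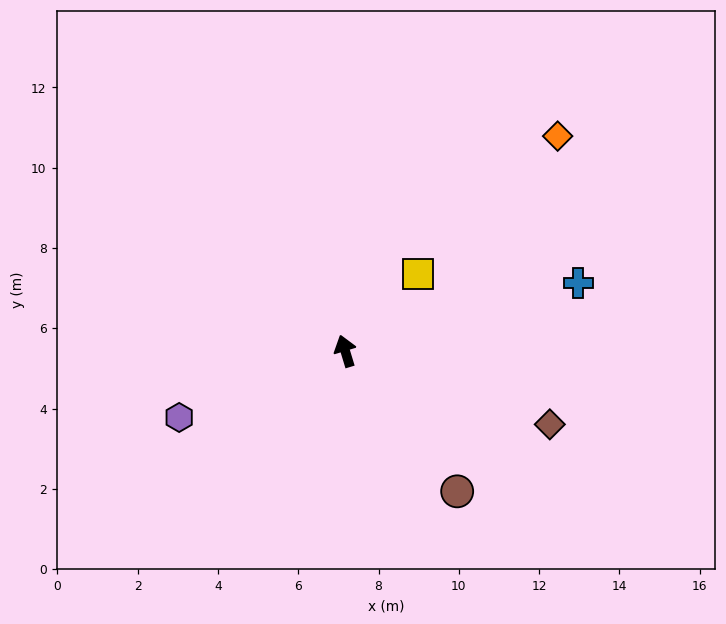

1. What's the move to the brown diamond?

turn right 127°, forward 5.4 m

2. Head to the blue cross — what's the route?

turn right 91°, forward 6.1 m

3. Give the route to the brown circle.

turn right 158°, forward 4.5 m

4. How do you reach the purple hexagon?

turn left 95°, forward 4.5 m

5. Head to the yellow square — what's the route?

turn right 60°, forward 2.6 m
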